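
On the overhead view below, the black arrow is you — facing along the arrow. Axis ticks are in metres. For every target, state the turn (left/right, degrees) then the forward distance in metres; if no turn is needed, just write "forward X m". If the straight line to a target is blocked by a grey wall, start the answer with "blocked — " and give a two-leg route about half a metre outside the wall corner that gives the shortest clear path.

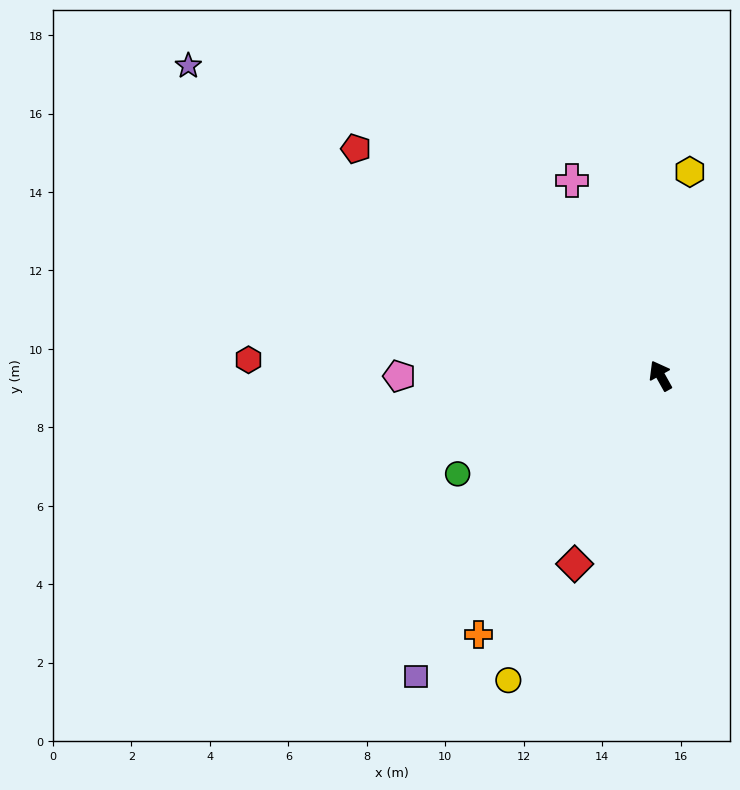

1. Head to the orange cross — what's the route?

turn left 116°, forward 8.1 m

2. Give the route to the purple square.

turn left 112°, forward 9.9 m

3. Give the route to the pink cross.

turn right 5°, forward 5.5 m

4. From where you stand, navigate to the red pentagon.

turn left 24°, forward 9.7 m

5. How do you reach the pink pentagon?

turn left 61°, forward 6.7 m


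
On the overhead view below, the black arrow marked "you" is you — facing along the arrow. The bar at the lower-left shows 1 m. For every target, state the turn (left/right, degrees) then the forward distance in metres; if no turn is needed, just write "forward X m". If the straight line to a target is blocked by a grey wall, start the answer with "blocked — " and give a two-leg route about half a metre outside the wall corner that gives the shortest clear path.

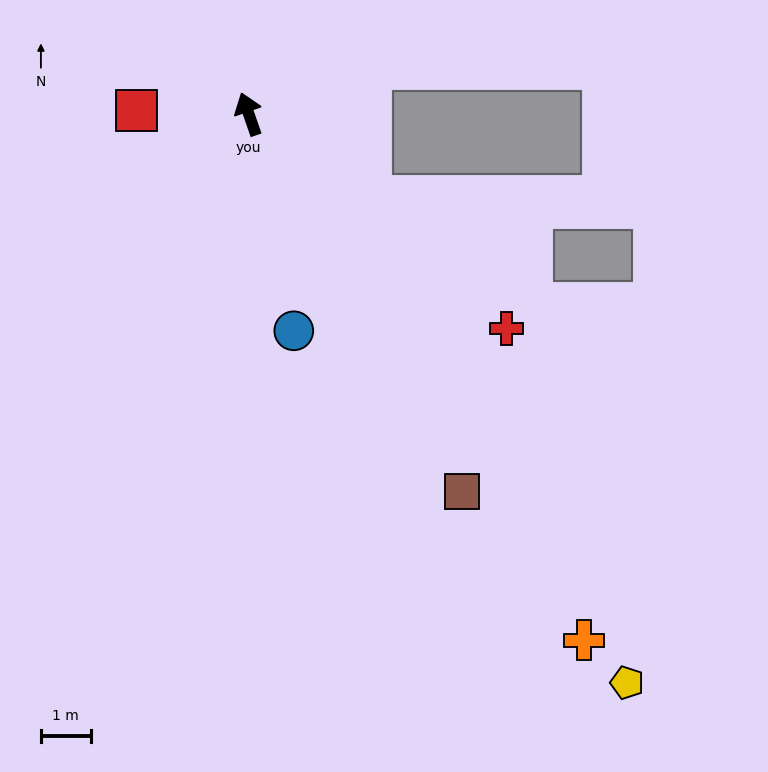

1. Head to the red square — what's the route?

turn left 69°, forward 2.3 m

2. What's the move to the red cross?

turn right 149°, forward 6.7 m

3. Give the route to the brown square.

turn right 170°, forward 8.7 m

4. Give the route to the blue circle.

turn left 173°, forward 4.5 m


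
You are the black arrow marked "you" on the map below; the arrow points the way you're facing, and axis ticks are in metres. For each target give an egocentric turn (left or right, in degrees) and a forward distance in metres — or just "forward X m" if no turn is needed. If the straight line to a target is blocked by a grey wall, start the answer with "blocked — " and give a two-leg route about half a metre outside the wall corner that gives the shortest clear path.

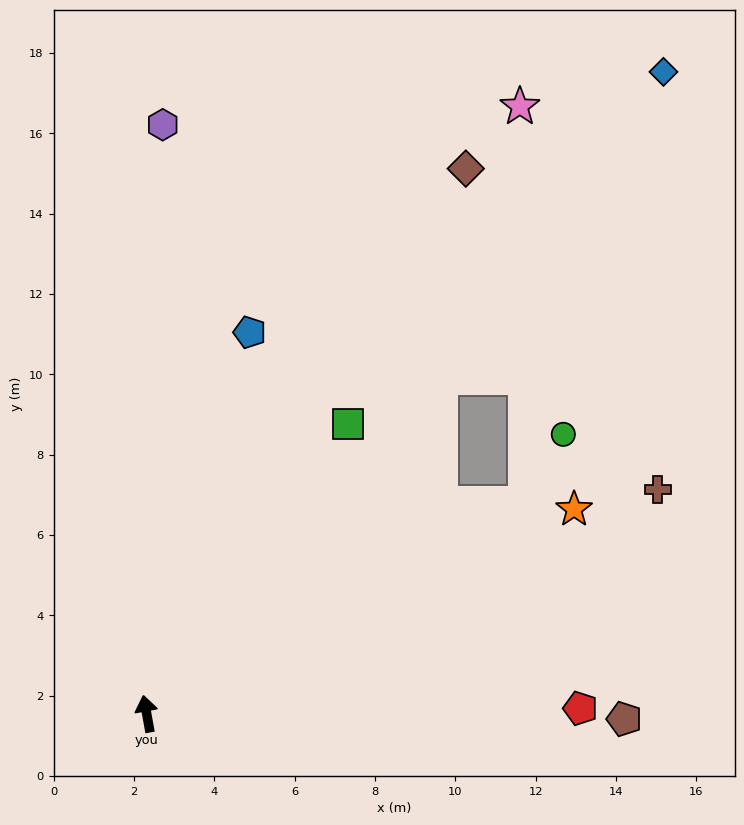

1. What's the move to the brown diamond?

turn right 41°, forward 15.7 m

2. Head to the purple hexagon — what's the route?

turn right 12°, forward 14.7 m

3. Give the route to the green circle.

blocked — turn right 71°, forward 10.8 m, then turn left 32°, forward 2.0 m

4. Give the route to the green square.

turn right 45°, forward 8.8 m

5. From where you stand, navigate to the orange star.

turn right 75°, forward 11.8 m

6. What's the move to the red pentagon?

turn right 100°, forward 10.8 m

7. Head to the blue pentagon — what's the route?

turn right 25°, forward 9.8 m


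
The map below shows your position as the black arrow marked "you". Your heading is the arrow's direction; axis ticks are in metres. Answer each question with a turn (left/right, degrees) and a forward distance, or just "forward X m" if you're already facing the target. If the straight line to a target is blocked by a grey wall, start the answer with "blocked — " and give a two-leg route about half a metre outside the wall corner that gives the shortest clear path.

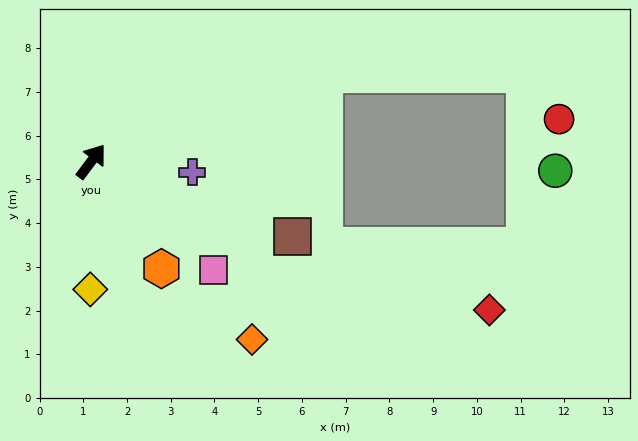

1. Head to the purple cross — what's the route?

turn right 59°, forward 2.3 m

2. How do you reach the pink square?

turn right 95°, forward 3.7 m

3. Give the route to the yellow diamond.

turn right 144°, forward 2.9 m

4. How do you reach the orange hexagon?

turn right 110°, forward 2.9 m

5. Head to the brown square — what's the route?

turn right 74°, forward 4.9 m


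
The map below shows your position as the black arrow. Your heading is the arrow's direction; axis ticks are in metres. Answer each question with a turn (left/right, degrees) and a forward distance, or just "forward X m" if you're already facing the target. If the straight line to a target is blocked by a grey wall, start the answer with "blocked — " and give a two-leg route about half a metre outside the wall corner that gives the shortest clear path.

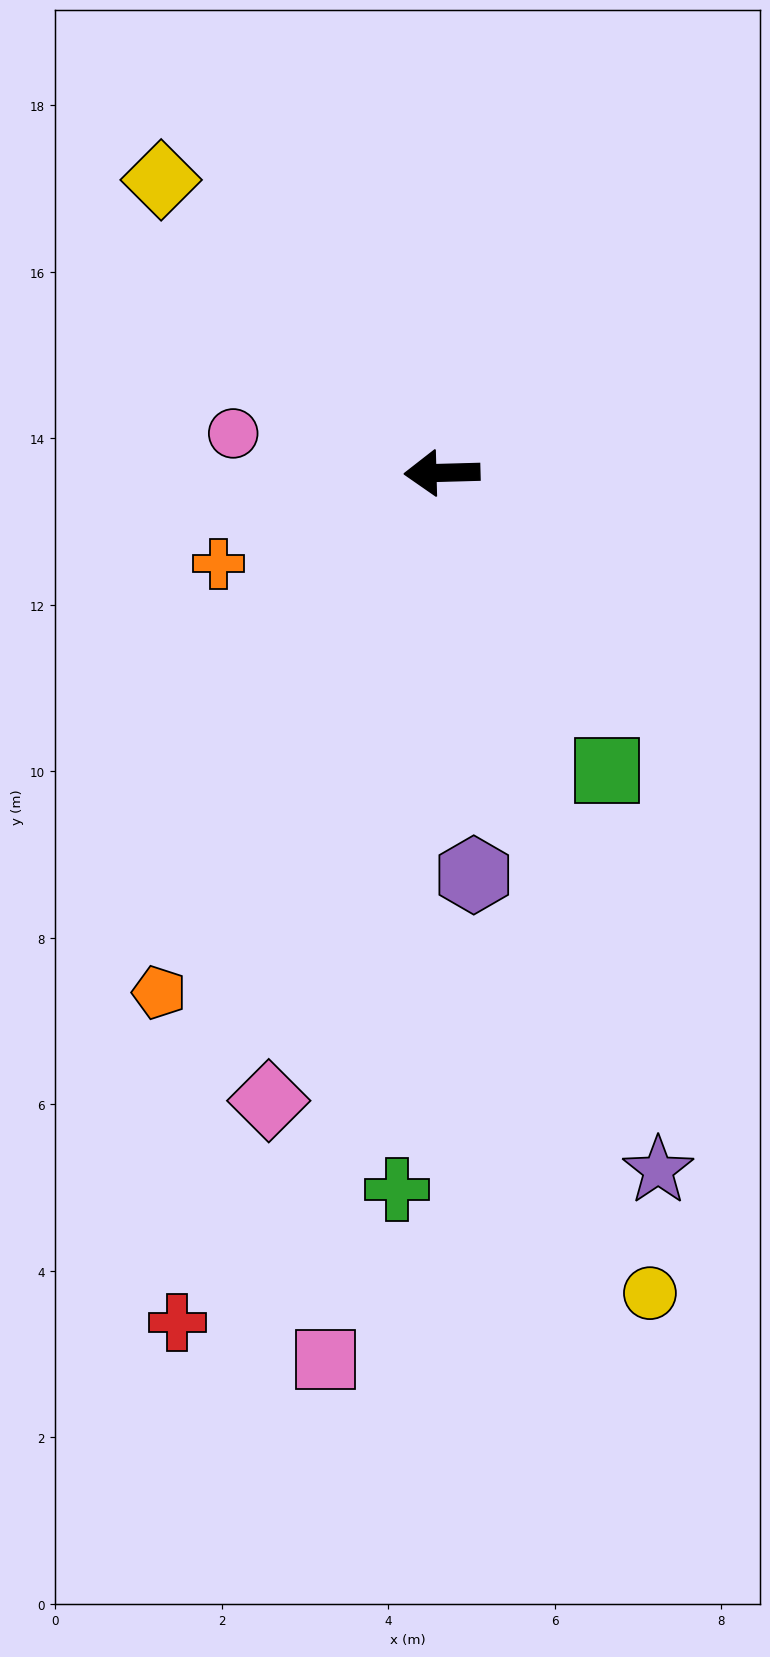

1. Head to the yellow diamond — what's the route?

turn right 48°, forward 4.9 m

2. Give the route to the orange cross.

turn left 21°, forward 2.9 m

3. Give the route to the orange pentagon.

turn left 60°, forward 7.1 m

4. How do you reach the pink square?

turn left 81°, forward 10.7 m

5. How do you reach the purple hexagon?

turn left 93°, forward 4.8 m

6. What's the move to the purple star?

turn left 106°, forward 8.8 m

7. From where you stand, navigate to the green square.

turn left 117°, forward 4.1 m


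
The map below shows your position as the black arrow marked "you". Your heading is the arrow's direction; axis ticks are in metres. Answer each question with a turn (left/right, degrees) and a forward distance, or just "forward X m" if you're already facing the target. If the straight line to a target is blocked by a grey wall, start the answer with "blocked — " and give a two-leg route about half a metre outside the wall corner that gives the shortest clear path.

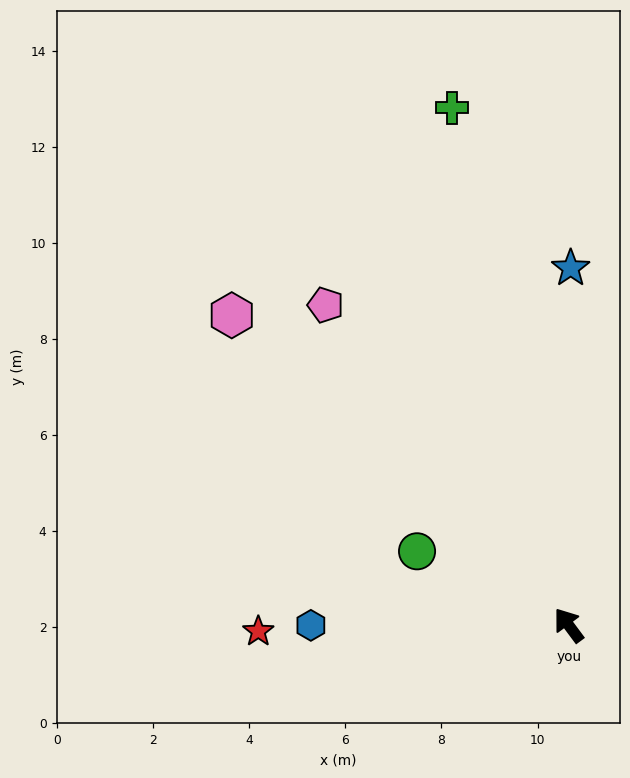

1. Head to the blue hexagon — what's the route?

turn left 53°, forward 5.4 m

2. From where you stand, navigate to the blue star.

turn right 37°, forward 7.4 m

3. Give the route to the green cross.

turn right 24°, forward 11.0 m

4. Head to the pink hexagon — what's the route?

turn left 11°, forward 9.5 m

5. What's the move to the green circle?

turn left 27°, forward 3.5 m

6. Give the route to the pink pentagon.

forward 8.4 m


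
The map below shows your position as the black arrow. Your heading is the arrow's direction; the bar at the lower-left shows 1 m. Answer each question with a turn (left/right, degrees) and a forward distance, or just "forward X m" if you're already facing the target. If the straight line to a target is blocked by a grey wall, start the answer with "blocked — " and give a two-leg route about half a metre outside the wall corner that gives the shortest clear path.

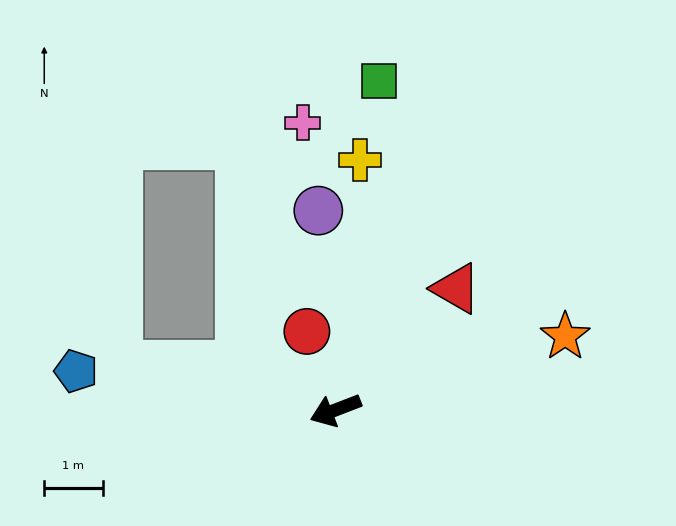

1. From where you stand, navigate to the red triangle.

turn right 156°, forward 2.9 m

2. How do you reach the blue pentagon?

turn right 30°, forward 4.5 m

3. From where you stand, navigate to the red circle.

turn right 91°, forward 1.4 m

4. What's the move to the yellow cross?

turn right 117°, forward 4.3 m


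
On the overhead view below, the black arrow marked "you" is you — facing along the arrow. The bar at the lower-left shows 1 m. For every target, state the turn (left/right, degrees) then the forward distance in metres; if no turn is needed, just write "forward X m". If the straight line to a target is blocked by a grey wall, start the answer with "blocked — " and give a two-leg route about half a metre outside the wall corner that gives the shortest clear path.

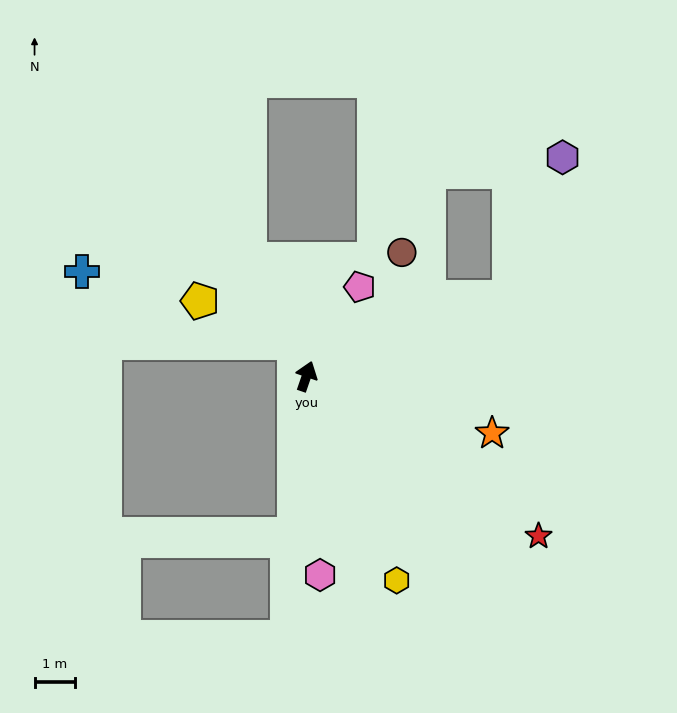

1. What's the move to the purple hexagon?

blocked — turn right 50°, forward 5.4 m, then turn left 48°, forward 3.7 m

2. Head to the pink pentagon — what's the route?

turn right 12°, forward 2.6 m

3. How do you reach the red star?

turn right 106°, forward 7.0 m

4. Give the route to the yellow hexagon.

turn right 137°, forward 5.5 m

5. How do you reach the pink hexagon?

turn right 157°, forward 5.0 m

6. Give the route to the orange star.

turn right 88°, forward 4.8 m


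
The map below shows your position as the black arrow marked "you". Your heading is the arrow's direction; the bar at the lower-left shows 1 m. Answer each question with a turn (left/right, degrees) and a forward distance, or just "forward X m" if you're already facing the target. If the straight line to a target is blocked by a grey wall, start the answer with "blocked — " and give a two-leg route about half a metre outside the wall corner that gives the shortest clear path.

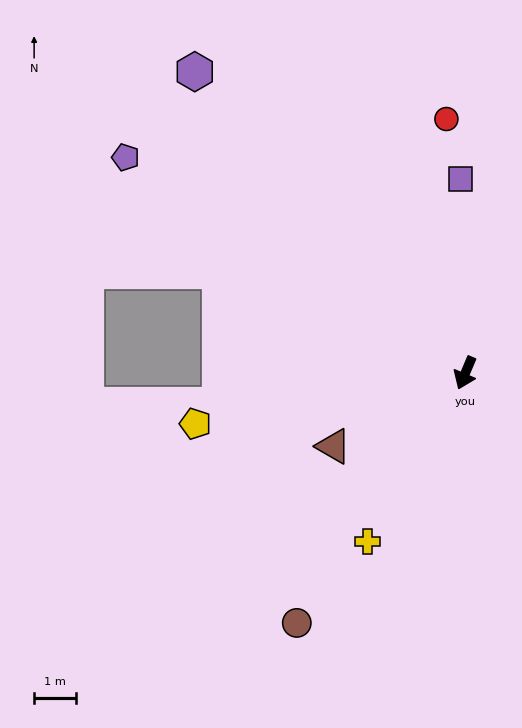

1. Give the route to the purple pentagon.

turn right 100°, forward 9.7 m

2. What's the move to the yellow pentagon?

turn right 56°, forward 6.6 m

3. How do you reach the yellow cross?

turn right 7°, forward 4.7 m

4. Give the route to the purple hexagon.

turn right 115°, forward 9.7 m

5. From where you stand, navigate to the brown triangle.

turn right 38°, forward 3.6 m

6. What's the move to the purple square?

turn right 156°, forward 4.7 m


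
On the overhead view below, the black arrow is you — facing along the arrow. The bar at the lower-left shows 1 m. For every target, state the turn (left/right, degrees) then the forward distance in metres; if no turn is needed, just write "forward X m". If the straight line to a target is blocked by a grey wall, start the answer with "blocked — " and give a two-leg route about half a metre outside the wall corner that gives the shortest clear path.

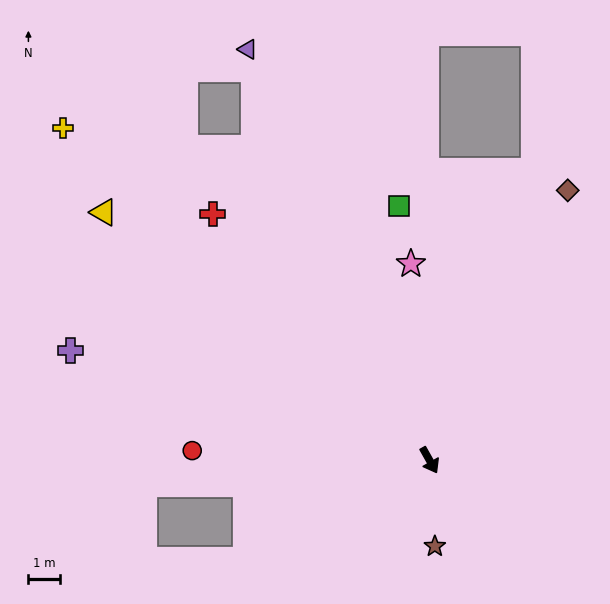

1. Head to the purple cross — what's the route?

turn right 136°, forward 11.8 m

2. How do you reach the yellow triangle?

turn right 157°, forward 12.9 m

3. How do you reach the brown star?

turn right 26°, forward 2.7 m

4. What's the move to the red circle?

turn right 122°, forward 7.5 m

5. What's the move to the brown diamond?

turn left 124°, forward 9.5 m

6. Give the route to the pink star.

turn left 156°, forward 6.2 m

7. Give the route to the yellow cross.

turn right 162°, forward 15.6 m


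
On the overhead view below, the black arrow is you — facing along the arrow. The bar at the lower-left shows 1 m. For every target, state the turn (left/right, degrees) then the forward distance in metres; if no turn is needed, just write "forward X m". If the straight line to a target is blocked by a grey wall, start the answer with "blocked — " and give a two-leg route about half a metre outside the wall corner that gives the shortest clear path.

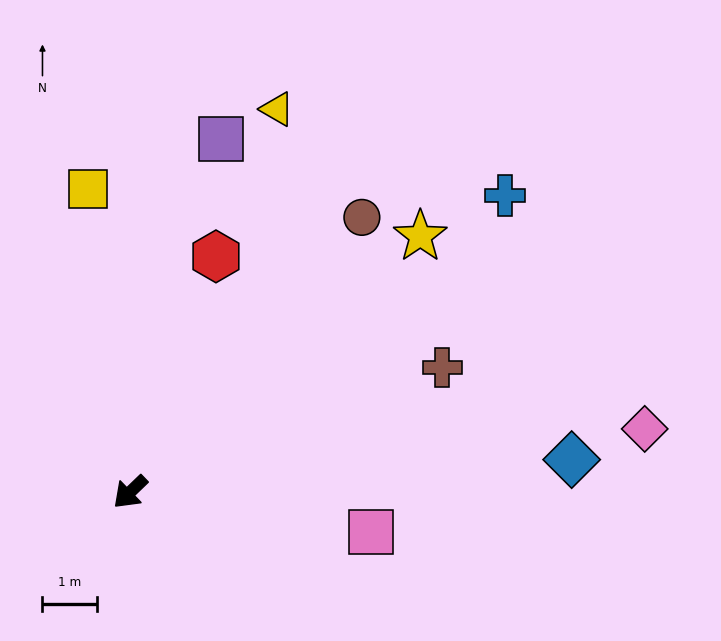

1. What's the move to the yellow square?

turn right 126°, forward 5.6 m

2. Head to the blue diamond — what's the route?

turn left 140°, forward 8.1 m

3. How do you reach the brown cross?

turn left 158°, forward 6.1 m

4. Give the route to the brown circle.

turn right 174°, forward 6.6 m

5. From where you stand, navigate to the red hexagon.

turn right 154°, forward 4.6 m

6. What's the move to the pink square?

turn left 127°, forward 4.5 m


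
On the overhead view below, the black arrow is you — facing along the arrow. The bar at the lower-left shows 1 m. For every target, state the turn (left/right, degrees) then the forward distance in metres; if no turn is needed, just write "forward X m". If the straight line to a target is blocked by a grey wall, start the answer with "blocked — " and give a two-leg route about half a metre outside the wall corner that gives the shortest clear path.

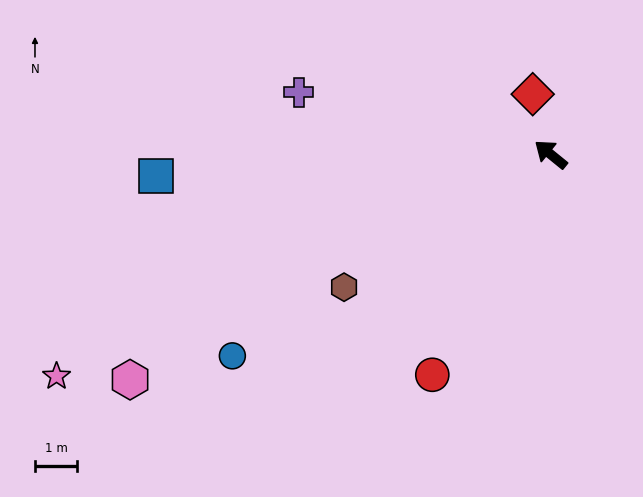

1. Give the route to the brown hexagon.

turn left 72°, forward 5.8 m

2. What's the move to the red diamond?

turn right 34°, forward 1.5 m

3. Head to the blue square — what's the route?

turn left 42°, forward 9.3 m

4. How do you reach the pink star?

turn left 63°, forward 12.8 m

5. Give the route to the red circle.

turn left 101°, forward 5.9 m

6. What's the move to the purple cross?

turn left 25°, forward 6.1 m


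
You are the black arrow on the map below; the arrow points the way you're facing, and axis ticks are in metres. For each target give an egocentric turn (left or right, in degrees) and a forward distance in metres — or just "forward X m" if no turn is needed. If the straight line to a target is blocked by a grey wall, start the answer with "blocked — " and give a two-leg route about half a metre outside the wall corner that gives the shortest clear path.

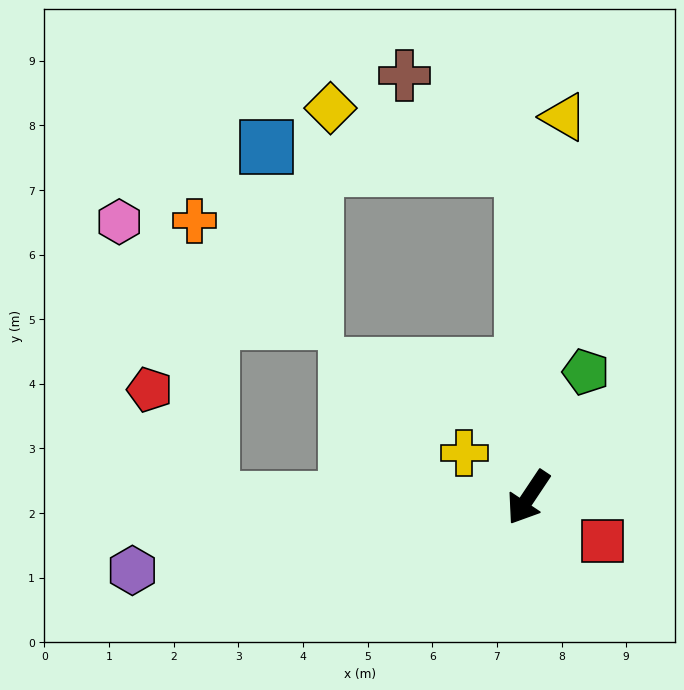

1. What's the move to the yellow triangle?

turn right 152°, forward 5.9 m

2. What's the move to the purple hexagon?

turn right 46°, forward 6.2 m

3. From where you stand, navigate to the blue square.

blocked — turn right 145°, forward 5.1 m, then turn left 84°, forward 4.0 m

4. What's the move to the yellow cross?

turn right 91°, forward 1.2 m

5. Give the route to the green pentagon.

turn right 171°, forward 2.1 m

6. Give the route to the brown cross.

blocked — turn right 145°, forward 5.1 m, then turn left 50°, forward 2.3 m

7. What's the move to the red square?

turn left 93°, forward 1.3 m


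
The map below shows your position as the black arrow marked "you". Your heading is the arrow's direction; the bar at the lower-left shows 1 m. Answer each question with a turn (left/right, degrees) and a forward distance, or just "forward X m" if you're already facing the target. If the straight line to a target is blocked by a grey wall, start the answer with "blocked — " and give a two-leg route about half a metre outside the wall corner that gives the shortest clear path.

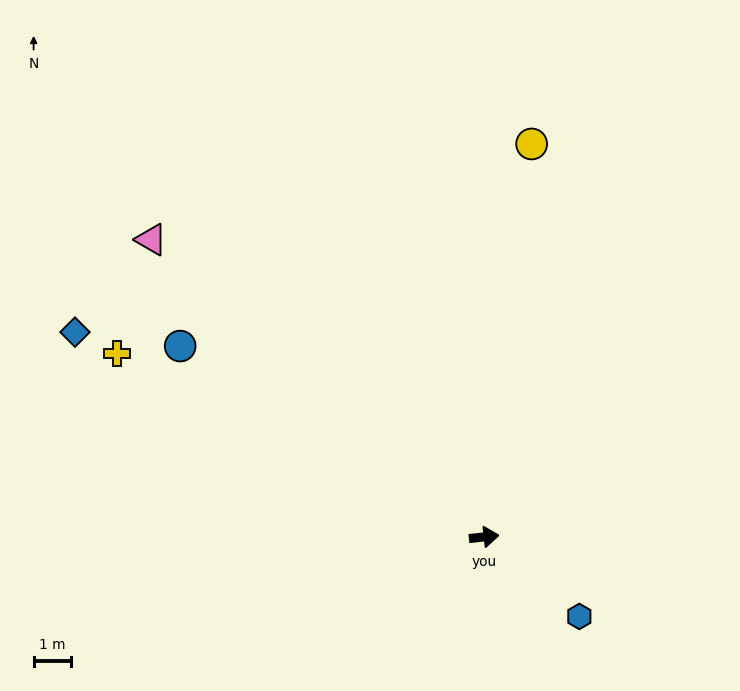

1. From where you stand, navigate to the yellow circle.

turn left 77°, forward 10.5 m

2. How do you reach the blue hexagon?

turn right 46°, forward 3.3 m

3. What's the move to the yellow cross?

turn left 147°, forward 10.9 m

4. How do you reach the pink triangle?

turn left 132°, forward 11.8 m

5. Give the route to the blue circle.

turn left 142°, forward 9.5 m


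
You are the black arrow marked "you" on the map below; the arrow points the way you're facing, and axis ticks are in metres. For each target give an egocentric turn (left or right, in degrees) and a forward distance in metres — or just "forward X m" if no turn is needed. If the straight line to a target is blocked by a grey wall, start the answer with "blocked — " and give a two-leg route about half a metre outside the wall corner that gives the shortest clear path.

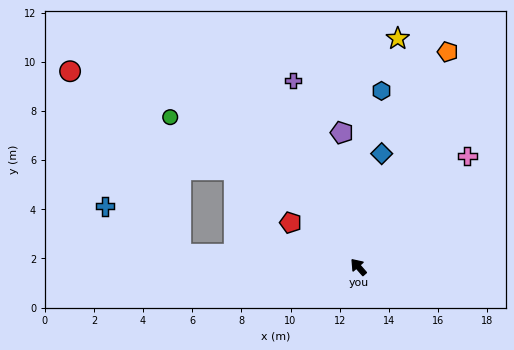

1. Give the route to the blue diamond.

turn right 53°, forward 4.7 m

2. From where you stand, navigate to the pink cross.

turn right 86°, forward 6.3 m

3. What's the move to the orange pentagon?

turn right 64°, forward 9.5 m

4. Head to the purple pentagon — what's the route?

turn right 34°, forward 5.5 m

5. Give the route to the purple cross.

turn right 22°, forward 8.0 m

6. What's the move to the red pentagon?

turn left 16°, forward 3.3 m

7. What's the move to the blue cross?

blocked — turn left 45°, forward 7.2 m, then turn right 28°, forward 3.7 m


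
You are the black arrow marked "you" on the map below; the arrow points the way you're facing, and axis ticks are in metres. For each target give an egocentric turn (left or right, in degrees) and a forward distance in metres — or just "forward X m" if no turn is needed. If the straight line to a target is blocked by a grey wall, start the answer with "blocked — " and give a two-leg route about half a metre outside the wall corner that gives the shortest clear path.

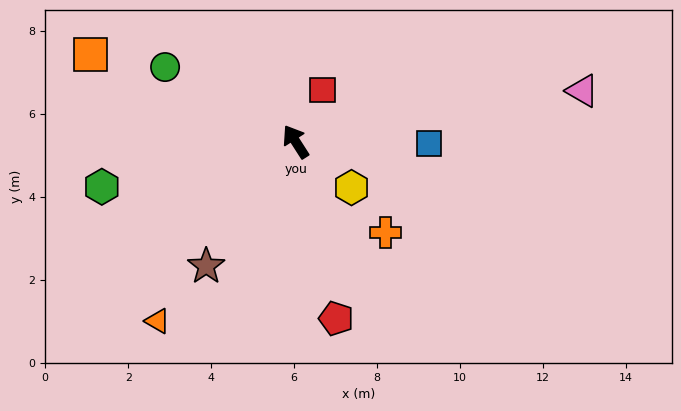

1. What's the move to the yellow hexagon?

turn right 162°, forward 1.7 m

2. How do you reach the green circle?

turn left 28°, forward 3.6 m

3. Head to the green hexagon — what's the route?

turn left 70°, forward 4.8 m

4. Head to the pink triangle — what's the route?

turn right 113°, forward 7.0 m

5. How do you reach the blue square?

turn right 123°, forward 3.2 m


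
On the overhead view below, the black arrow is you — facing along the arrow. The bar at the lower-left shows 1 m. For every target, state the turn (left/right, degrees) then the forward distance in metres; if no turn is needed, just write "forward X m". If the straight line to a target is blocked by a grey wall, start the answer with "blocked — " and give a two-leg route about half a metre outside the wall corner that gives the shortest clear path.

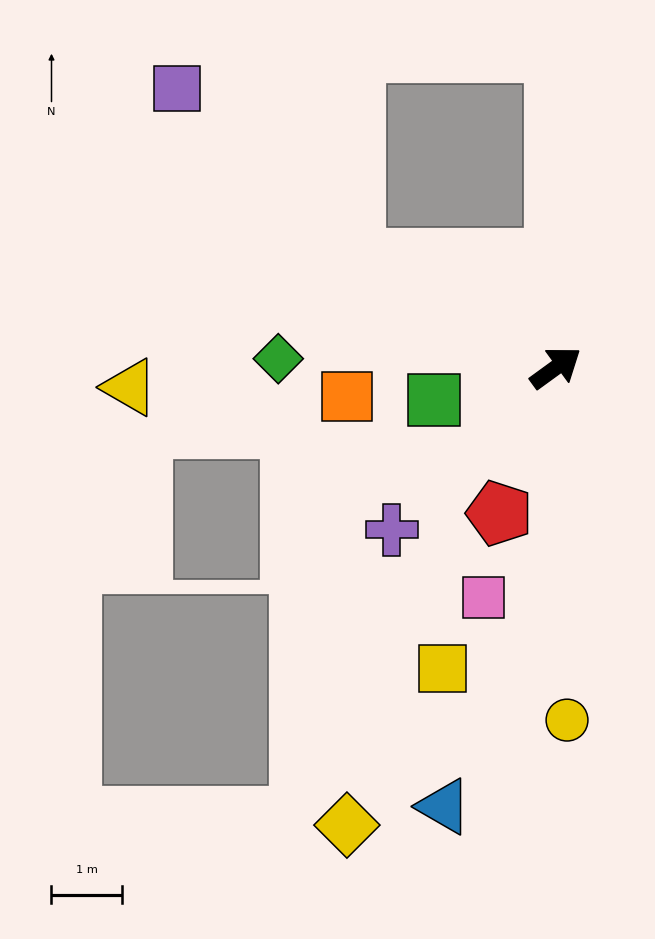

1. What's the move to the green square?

turn left 159°, forward 1.8 m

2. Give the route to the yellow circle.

turn right 124°, forward 5.0 m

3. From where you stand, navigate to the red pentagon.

turn right 147°, forward 2.2 m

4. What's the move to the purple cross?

turn right 171°, forward 3.3 m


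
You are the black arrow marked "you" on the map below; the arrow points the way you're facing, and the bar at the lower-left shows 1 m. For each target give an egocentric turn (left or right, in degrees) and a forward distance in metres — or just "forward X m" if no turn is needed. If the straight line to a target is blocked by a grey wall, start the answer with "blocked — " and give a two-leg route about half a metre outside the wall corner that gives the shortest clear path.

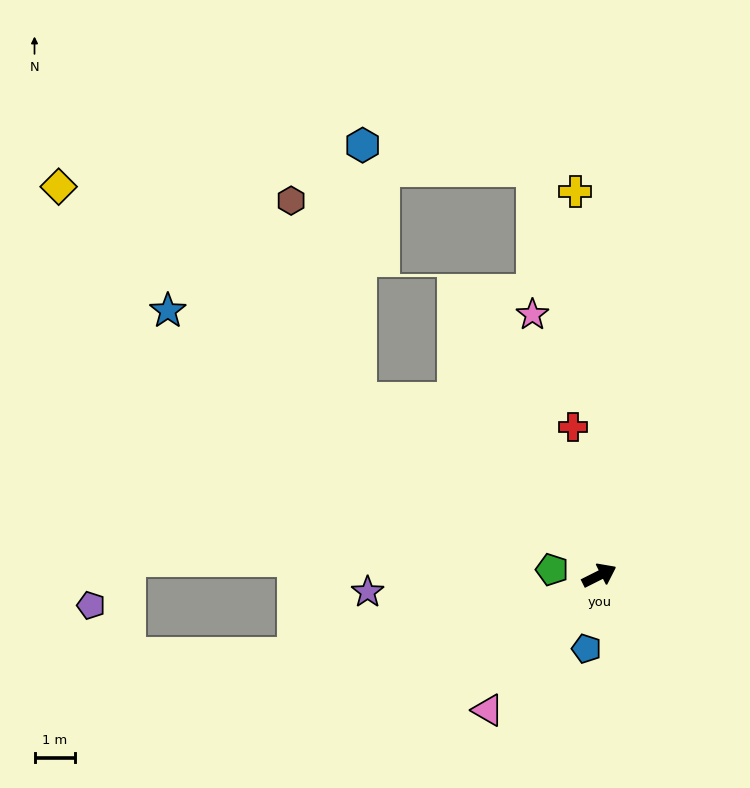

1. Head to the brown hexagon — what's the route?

blocked — turn left 117°, forward 7.4 m, then turn right 35°, forward 5.2 m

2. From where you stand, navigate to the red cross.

turn left 73°, forward 3.8 m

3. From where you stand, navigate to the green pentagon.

turn left 146°, forward 1.2 m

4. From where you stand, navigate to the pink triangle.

turn right 156°, forward 4.4 m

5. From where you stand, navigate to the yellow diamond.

turn left 118°, forward 16.6 m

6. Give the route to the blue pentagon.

turn right 127°, forward 1.9 m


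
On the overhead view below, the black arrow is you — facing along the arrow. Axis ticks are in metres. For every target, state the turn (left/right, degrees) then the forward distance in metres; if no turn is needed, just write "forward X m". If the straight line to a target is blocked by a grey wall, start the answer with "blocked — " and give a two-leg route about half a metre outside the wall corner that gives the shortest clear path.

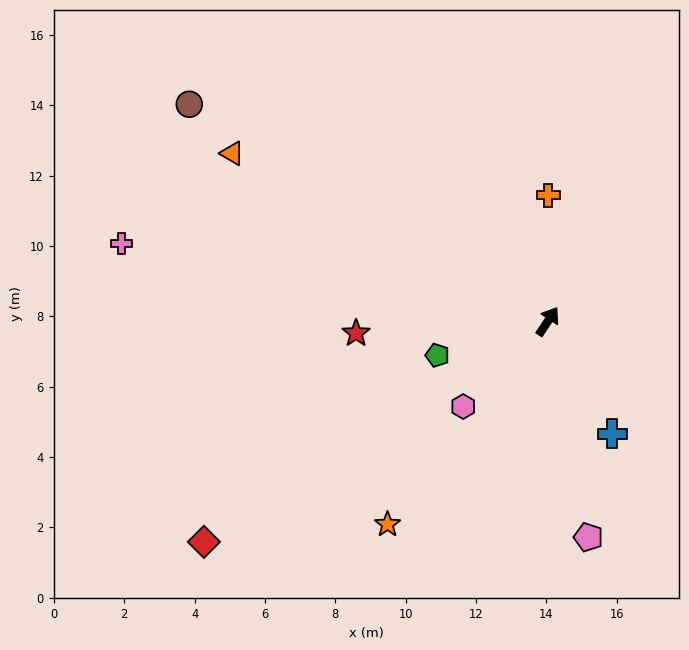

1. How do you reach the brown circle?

turn left 92°, forward 11.9 m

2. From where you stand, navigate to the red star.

turn left 127°, forward 5.5 m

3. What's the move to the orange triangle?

turn left 95°, forward 10.2 m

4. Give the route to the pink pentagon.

turn right 136°, forward 6.2 m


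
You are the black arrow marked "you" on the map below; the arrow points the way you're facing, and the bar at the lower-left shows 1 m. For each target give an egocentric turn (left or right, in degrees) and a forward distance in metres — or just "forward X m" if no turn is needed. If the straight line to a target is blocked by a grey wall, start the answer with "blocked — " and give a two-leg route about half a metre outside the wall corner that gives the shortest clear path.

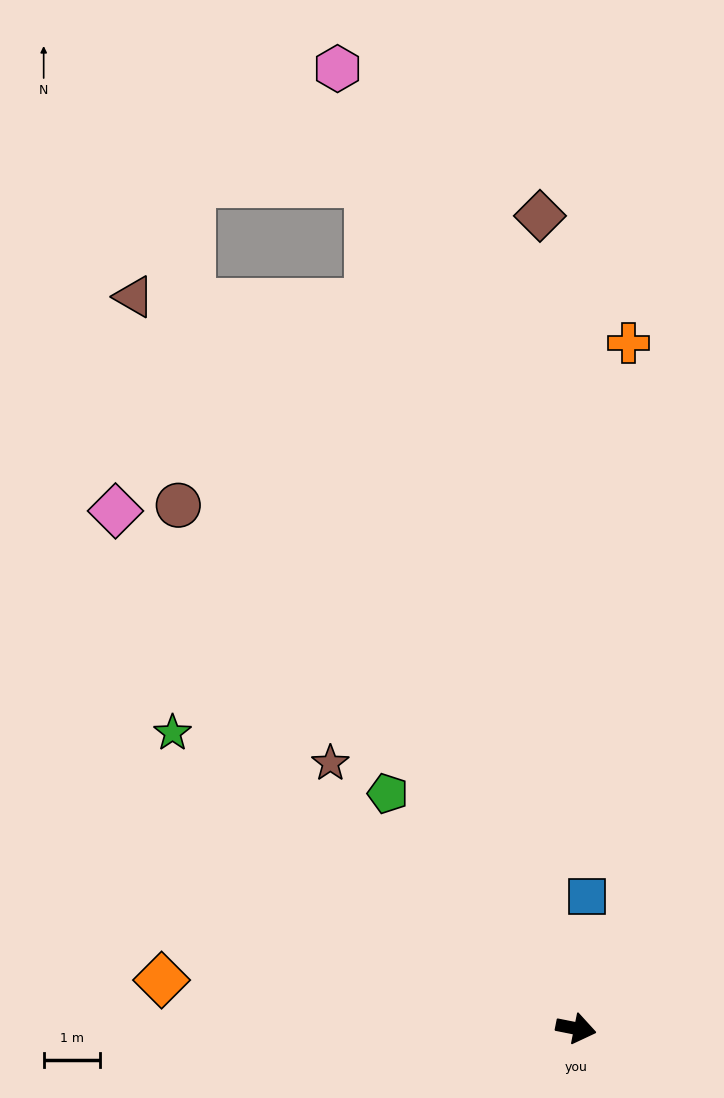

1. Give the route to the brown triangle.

turn left 132°, forward 15.2 m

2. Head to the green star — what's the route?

turn left 155°, forward 8.9 m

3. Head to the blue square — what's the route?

turn left 97°, forward 2.4 m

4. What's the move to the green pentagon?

turn left 140°, forward 5.4 m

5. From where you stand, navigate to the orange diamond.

turn right 175°, forward 7.4 m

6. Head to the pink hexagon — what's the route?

turn left 115°, forward 17.6 m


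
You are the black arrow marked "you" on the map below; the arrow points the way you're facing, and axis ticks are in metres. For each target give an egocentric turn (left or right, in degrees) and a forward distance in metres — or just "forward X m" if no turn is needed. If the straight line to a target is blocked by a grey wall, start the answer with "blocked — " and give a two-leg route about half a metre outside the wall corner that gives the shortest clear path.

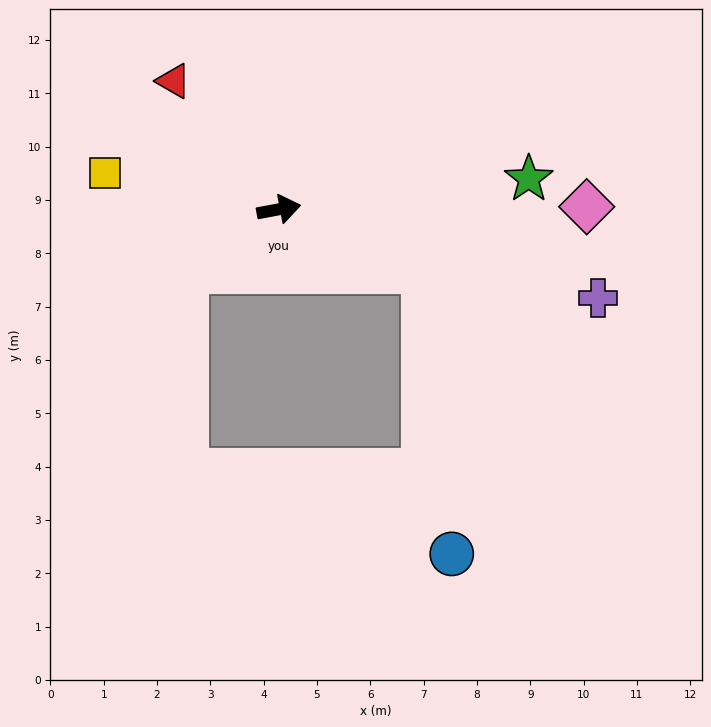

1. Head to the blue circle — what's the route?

blocked — turn right 33°, forward 3.0 m, then turn right 62°, forward 5.3 m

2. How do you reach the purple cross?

turn right 26°, forward 6.2 m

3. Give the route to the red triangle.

turn left 119°, forward 3.1 m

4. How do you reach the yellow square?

turn left 158°, forward 3.3 m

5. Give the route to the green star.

turn right 4°, forward 4.7 m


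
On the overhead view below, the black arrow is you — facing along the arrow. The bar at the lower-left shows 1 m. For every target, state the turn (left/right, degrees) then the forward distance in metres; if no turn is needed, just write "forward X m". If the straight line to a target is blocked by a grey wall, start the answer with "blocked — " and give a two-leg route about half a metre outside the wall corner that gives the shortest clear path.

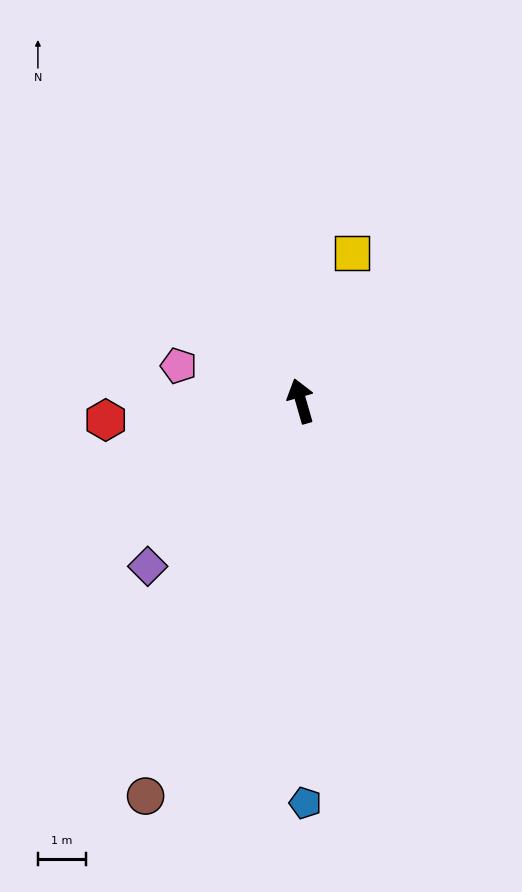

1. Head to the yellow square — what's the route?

turn right 35°, forward 3.2 m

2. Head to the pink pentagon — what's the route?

turn left 58°, forward 2.6 m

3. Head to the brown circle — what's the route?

turn left 143°, forward 8.8 m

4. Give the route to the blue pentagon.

turn left 165°, forward 8.3 m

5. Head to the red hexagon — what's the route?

turn left 80°, forward 4.1 m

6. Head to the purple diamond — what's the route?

turn left 121°, forward 4.7 m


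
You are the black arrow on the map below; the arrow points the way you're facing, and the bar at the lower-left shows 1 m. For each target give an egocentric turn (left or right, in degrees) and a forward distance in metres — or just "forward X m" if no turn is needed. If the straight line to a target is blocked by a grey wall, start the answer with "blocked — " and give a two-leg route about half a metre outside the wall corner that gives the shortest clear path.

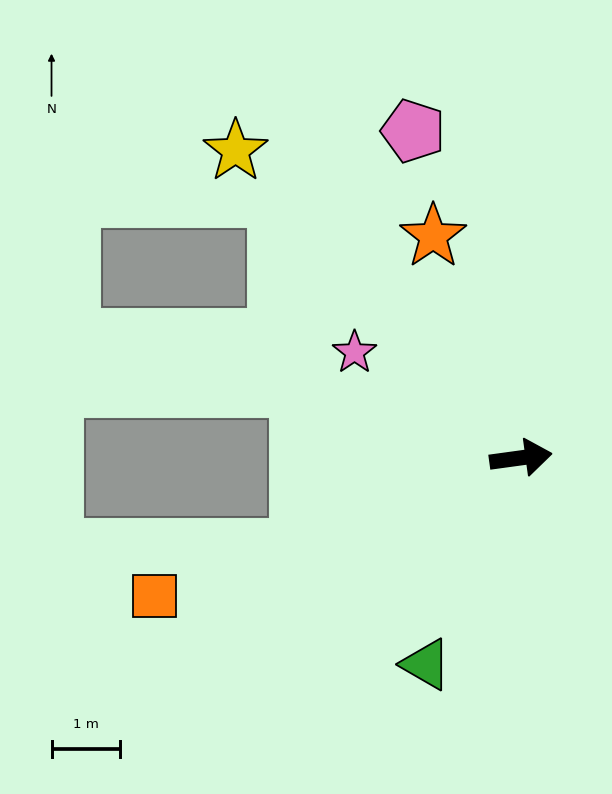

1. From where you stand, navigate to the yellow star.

turn left 125°, forward 6.2 m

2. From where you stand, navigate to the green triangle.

turn right 122°, forward 3.3 m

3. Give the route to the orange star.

turn left 104°, forward 3.5 m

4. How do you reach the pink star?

turn left 140°, forward 2.9 m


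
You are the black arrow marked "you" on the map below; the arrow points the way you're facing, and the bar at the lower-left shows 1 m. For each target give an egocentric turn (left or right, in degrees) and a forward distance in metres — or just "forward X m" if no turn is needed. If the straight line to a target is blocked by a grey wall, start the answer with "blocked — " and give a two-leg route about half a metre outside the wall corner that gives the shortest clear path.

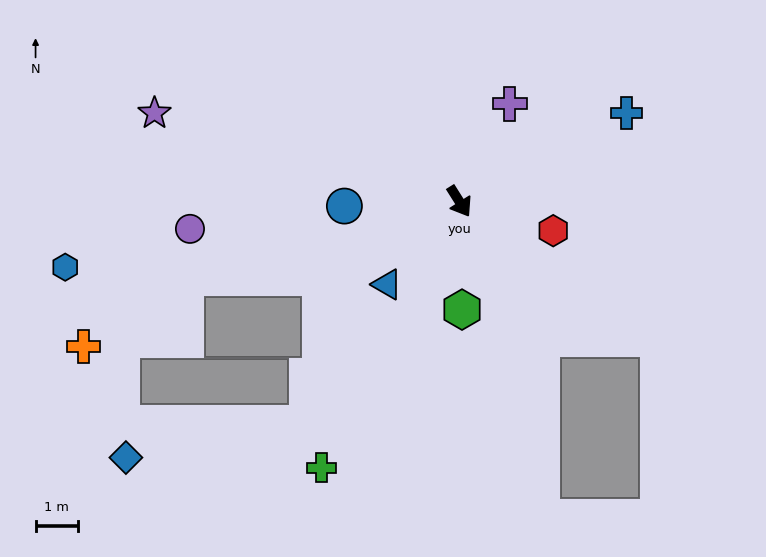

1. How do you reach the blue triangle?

turn right 73°, forward 2.6 m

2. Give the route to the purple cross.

turn left 121°, forward 2.6 m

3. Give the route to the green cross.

turn right 60°, forward 7.1 m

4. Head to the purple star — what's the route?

turn right 138°, forward 7.5 m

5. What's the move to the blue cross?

turn left 86°, forward 4.5 m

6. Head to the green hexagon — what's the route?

turn right 31°, forward 2.6 m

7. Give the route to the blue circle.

turn right 120°, forward 2.7 m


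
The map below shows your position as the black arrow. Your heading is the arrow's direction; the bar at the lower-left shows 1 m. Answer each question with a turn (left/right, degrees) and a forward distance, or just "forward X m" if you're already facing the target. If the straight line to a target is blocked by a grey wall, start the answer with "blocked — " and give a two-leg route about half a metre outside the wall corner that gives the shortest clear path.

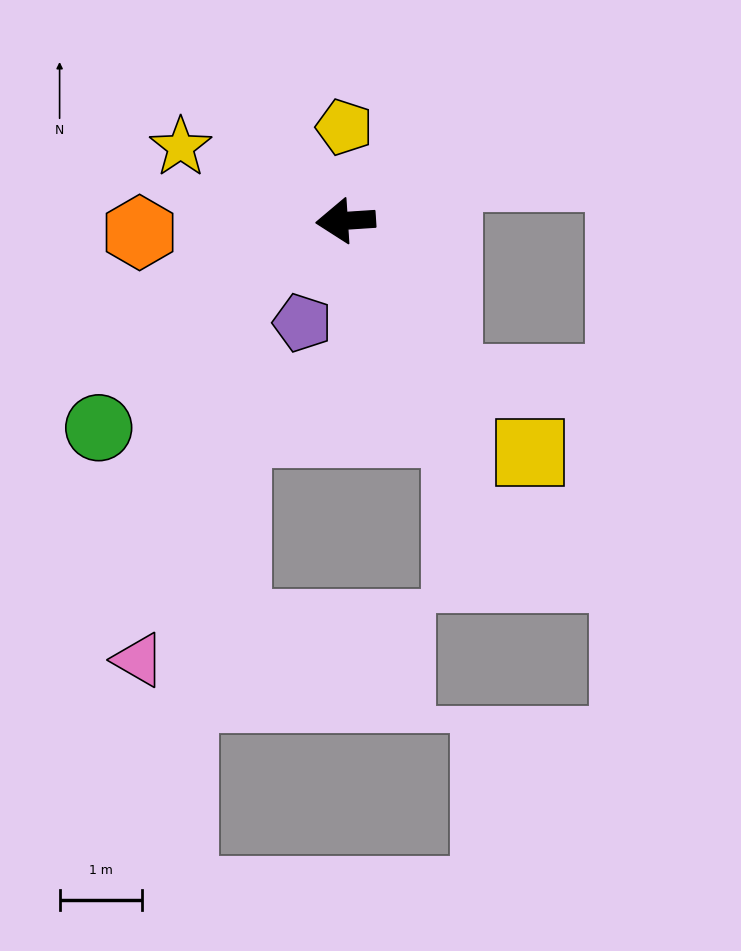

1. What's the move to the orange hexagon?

forward 2.5 m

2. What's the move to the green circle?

turn left 36°, forward 3.9 m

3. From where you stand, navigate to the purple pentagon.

turn left 63°, forward 1.3 m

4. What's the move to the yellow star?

turn right 28°, forward 2.2 m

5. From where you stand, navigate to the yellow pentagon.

turn right 93°, forward 1.1 m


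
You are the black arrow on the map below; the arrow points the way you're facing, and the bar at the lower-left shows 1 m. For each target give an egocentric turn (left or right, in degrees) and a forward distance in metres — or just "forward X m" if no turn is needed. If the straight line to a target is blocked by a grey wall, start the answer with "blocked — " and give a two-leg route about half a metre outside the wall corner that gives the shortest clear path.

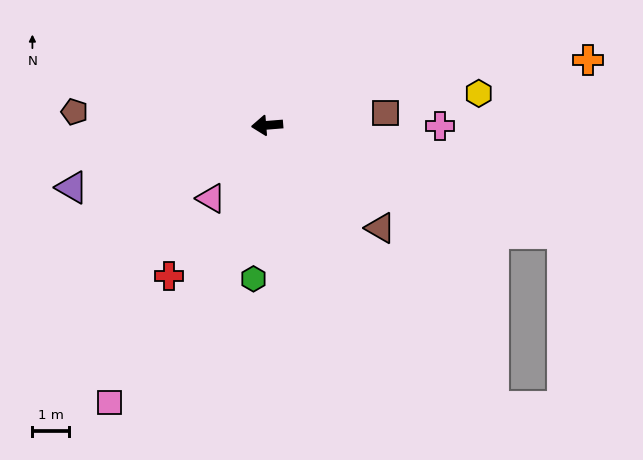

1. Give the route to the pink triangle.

turn left 48°, forward 2.5 m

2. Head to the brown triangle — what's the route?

turn left 133°, forward 4.2 m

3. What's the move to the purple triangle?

turn left 13°, forward 5.7 m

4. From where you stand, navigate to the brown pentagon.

turn right 9°, forward 5.3 m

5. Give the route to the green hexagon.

turn left 80°, forward 4.3 m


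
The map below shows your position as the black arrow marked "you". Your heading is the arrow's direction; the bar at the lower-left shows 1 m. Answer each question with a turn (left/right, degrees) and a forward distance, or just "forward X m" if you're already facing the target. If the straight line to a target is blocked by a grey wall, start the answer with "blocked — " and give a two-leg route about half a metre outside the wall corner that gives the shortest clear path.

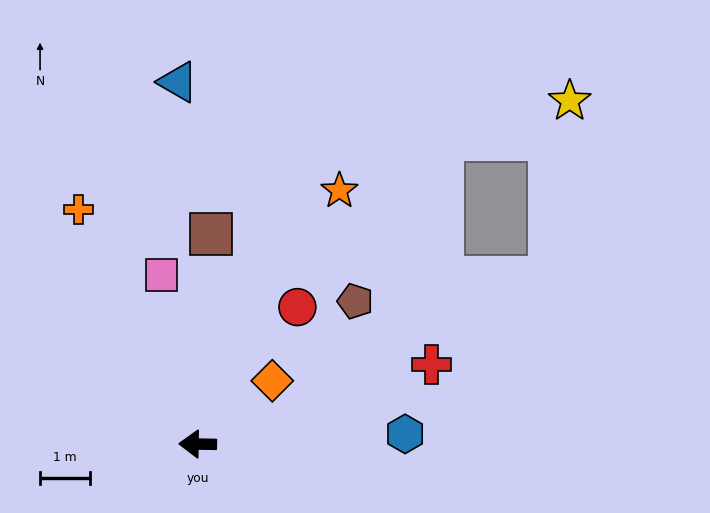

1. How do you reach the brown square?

turn right 93°, forward 4.2 m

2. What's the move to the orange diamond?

turn right 139°, forward 1.9 m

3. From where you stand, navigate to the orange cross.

turn right 62°, forward 5.2 m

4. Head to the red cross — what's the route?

turn right 160°, forward 4.9 m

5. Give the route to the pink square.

turn right 77°, forward 3.4 m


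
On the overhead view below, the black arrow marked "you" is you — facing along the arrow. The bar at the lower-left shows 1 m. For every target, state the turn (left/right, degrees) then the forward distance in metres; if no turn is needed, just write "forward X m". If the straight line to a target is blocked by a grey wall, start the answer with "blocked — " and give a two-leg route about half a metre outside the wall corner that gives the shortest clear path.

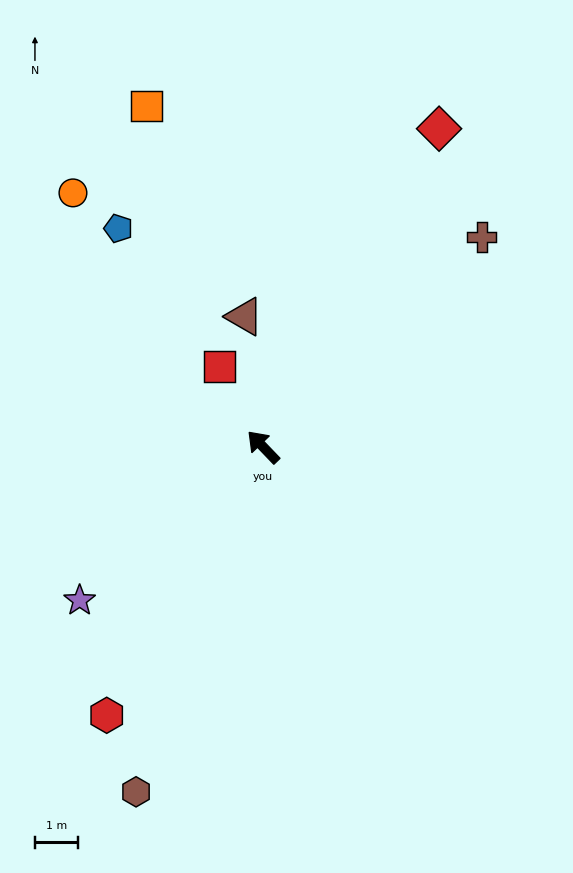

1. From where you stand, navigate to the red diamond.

turn right 73°, forward 8.3 m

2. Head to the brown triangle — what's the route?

turn right 36°, forward 3.0 m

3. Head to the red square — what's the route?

turn right 15°, forward 2.1 m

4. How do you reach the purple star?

turn left 86°, forward 5.5 m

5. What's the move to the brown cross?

turn right 90°, forward 7.0 m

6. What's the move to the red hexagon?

turn left 106°, forward 7.1 m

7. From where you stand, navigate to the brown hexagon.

turn left 116°, forward 8.4 m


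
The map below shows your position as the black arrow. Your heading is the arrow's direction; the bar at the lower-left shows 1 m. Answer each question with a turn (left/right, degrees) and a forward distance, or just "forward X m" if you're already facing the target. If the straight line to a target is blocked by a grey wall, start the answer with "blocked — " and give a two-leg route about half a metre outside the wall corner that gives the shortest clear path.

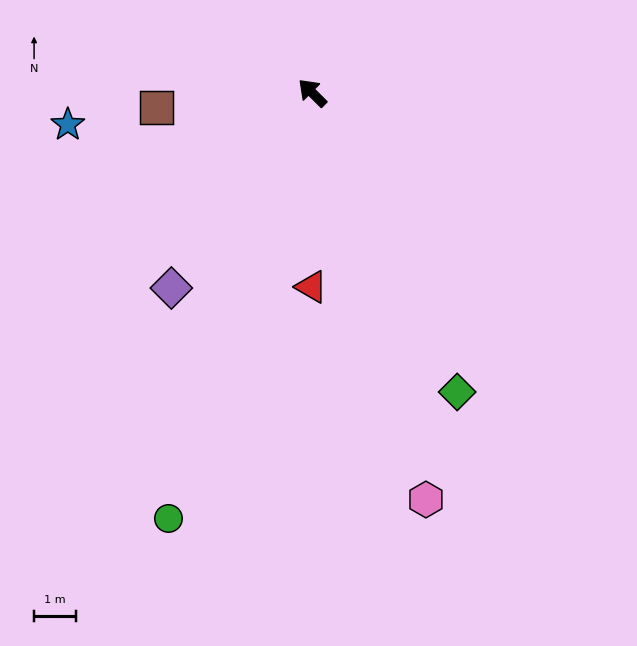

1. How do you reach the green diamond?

turn left 161°, forward 7.9 m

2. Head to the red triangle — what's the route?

turn left 135°, forward 4.6 m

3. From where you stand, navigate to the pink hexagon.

turn left 150°, forward 10.1 m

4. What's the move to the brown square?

turn left 50°, forward 3.7 m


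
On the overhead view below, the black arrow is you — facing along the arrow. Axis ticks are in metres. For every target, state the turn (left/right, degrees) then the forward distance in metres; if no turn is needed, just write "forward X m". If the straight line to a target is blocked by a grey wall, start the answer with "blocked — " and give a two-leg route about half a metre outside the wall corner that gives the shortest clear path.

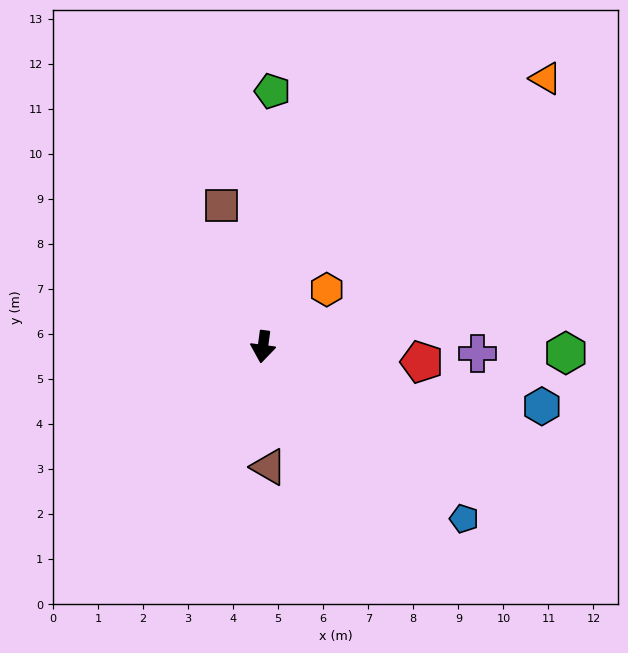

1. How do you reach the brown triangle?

turn left 10°, forward 2.7 m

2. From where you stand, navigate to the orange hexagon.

turn left 139°, forward 1.9 m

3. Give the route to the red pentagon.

turn left 92°, forward 3.5 m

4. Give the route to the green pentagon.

turn right 175°, forward 5.7 m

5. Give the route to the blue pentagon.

turn left 57°, forward 5.9 m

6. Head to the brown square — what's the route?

turn right 156°, forward 3.3 m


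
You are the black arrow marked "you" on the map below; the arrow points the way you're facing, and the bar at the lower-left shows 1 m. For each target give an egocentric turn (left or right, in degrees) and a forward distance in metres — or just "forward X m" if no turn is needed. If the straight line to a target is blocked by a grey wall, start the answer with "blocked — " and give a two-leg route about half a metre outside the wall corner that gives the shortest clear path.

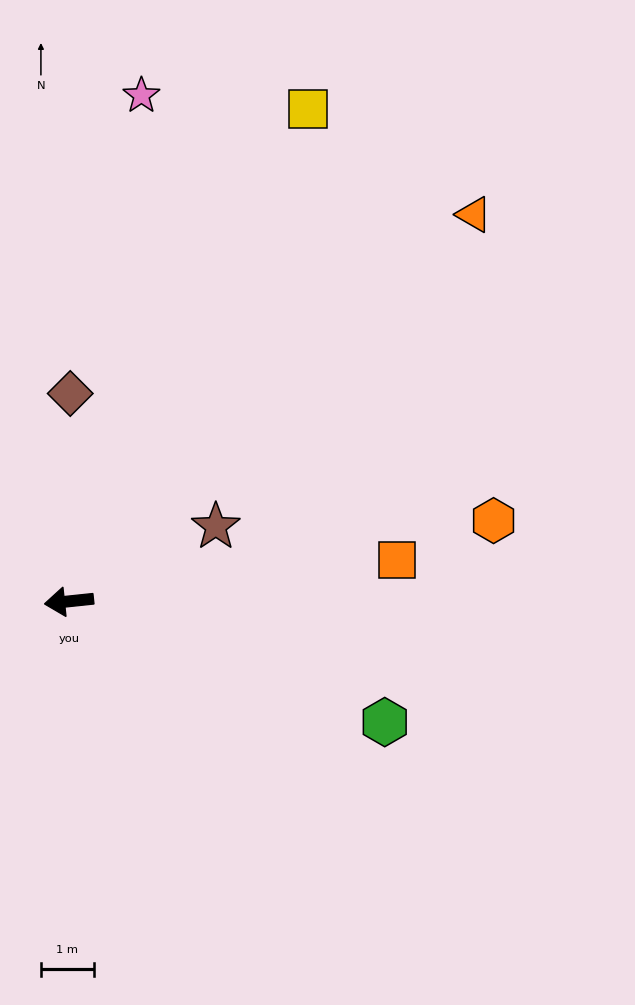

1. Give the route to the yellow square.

turn right 122°, forward 10.3 m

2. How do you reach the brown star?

turn right 159°, forward 3.1 m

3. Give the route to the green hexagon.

turn left 153°, forward 6.4 m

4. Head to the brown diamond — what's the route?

turn right 96°, forward 3.9 m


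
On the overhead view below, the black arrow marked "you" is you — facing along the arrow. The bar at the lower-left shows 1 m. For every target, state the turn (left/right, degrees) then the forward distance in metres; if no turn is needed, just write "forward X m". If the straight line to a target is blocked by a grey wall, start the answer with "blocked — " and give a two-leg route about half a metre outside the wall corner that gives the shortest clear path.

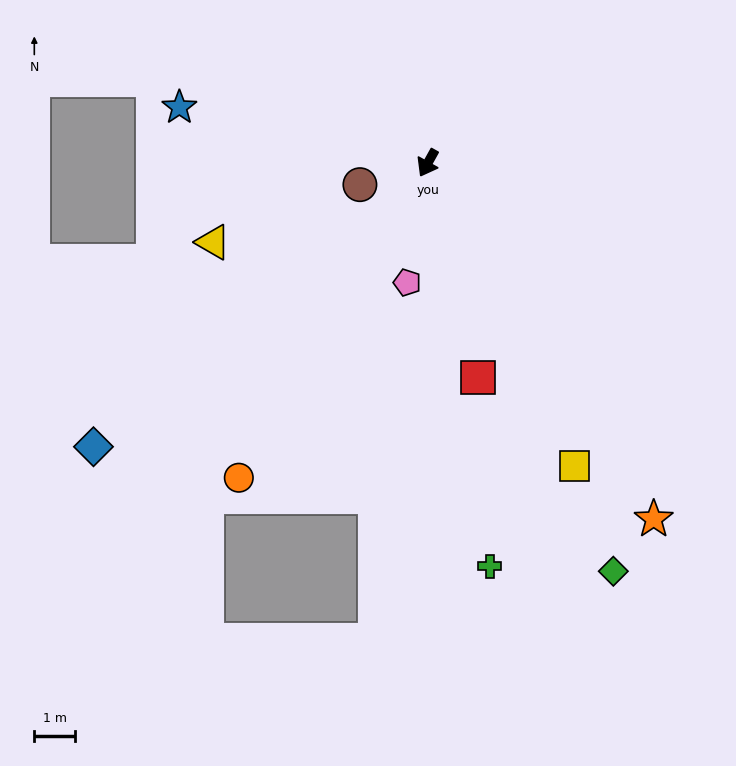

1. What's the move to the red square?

turn left 42°, forward 5.4 m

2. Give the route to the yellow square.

turn left 55°, forward 8.3 m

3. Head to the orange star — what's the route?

turn left 61°, forward 10.4 m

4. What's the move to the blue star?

turn right 74°, forward 6.3 m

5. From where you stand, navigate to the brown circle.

turn right 43°, forward 1.8 m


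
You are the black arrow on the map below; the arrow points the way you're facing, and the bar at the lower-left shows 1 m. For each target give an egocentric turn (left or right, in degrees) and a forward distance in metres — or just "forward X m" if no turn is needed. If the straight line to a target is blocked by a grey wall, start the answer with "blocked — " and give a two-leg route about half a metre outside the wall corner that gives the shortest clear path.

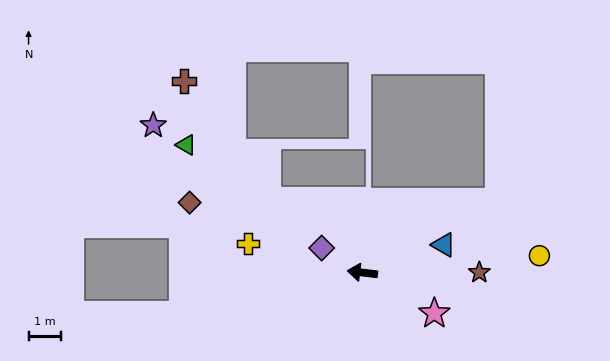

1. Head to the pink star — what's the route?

turn left 157°, forward 2.5 m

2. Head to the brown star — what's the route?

turn right 173°, forward 3.6 m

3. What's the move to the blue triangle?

turn right 154°, forward 2.6 m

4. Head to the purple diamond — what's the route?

turn right 24°, forward 1.5 m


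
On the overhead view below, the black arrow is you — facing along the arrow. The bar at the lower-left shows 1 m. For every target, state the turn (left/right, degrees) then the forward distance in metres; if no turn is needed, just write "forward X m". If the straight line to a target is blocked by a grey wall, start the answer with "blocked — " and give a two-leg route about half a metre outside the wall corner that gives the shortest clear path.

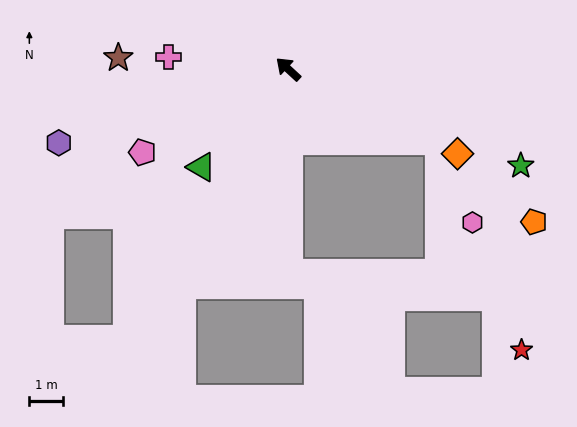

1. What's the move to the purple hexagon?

turn left 61°, forward 7.2 m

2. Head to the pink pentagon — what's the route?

turn left 72°, forward 5.0 m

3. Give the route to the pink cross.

turn left 37°, forward 3.6 m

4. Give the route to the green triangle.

turn left 91°, forward 3.9 m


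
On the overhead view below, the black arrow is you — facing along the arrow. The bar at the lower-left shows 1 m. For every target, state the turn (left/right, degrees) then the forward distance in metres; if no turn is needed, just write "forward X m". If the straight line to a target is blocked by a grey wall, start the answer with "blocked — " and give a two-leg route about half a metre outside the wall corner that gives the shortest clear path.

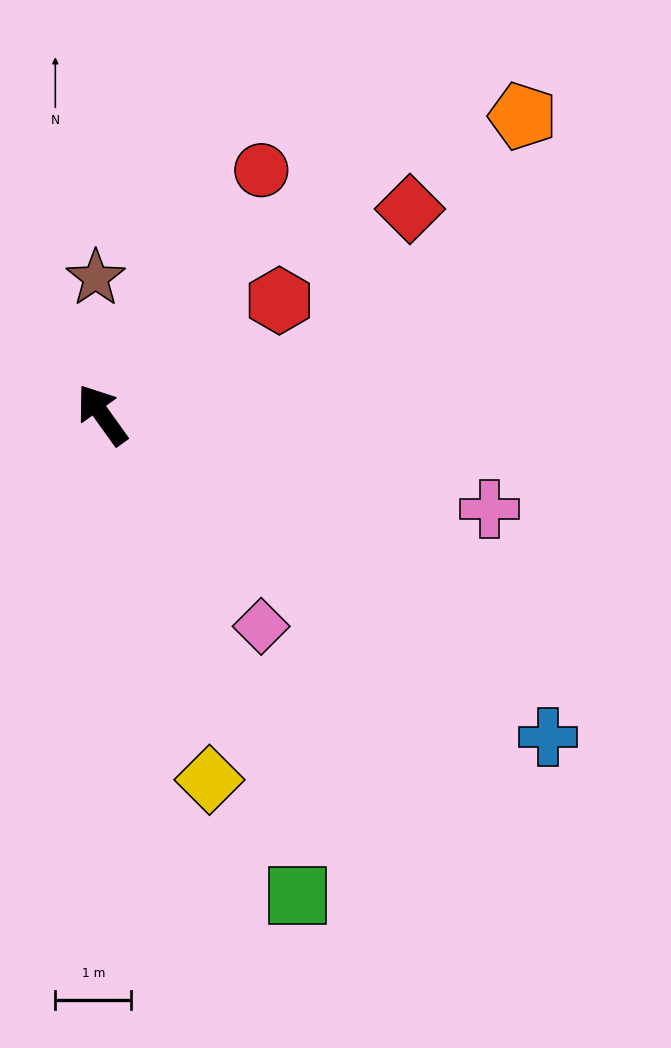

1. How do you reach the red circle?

turn right 69°, forward 3.8 m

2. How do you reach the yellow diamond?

turn left 161°, forward 5.0 m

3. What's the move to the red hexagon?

turn right 93°, forward 2.8 m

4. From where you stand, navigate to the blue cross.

turn right 161°, forward 7.2 m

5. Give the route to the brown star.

turn right 33°, forward 1.8 m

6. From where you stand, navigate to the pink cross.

turn right 139°, forward 5.2 m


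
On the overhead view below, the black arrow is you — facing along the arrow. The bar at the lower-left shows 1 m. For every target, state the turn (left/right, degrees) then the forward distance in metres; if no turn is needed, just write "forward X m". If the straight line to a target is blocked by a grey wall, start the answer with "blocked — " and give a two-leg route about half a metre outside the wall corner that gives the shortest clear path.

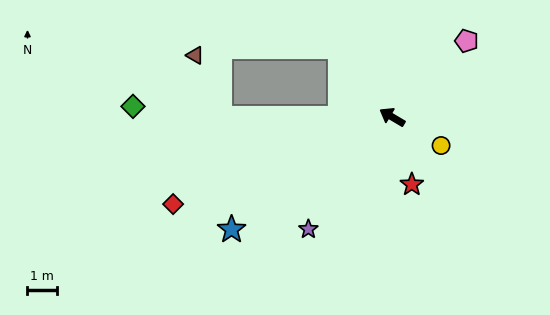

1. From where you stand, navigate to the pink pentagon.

turn right 104°, forward 3.6 m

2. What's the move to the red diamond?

turn left 52°, forward 8.1 m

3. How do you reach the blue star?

turn left 66°, forward 6.7 m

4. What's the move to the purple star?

turn left 84°, forward 4.8 m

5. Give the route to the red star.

turn left 137°, forward 2.4 m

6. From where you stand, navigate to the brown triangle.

blocked — turn left 31°, forward 5.9 m, then turn right 69°, forward 2.3 m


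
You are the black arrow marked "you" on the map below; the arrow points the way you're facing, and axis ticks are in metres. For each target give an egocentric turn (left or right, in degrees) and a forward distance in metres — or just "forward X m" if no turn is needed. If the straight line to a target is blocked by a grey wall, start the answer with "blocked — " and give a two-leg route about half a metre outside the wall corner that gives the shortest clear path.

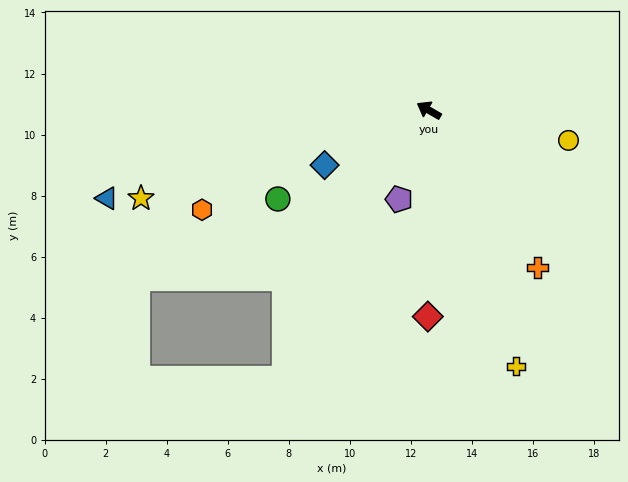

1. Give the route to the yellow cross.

turn left 139°, forward 8.9 m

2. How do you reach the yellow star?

turn left 47°, forward 9.9 m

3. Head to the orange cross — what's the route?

turn left 155°, forward 6.3 m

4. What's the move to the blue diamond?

turn left 58°, forward 3.9 m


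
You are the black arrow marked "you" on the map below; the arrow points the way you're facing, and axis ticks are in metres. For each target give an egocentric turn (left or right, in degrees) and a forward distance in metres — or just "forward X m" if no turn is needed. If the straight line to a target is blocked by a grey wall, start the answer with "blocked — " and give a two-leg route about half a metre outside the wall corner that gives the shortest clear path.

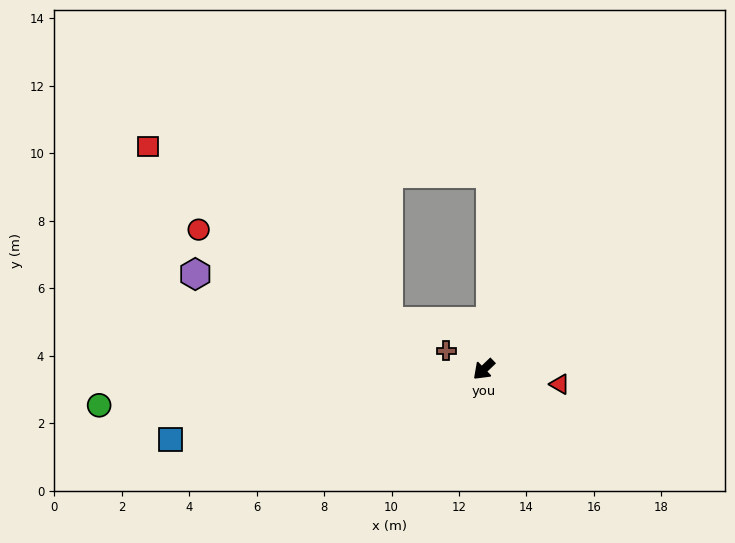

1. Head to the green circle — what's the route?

turn right 38°, forward 11.5 m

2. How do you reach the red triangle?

turn left 125°, forward 2.3 m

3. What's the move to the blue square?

turn right 31°, forward 9.5 m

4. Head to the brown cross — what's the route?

turn right 70°, forward 1.2 m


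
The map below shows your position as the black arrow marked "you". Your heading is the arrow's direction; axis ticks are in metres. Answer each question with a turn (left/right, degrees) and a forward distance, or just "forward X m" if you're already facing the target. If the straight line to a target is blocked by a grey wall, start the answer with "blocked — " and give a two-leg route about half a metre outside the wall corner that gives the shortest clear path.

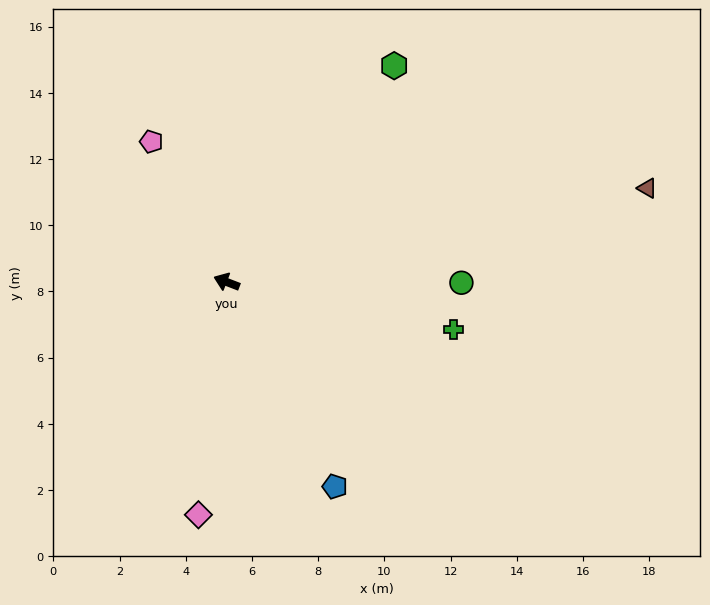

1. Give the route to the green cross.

turn right 171°, forward 7.0 m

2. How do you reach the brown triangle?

turn right 146°, forward 13.0 m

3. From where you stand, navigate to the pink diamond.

turn left 104°, forward 7.1 m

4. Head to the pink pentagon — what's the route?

turn right 41°, forward 4.8 m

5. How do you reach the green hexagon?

turn right 107°, forward 8.3 m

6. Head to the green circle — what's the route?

turn right 159°, forward 7.1 m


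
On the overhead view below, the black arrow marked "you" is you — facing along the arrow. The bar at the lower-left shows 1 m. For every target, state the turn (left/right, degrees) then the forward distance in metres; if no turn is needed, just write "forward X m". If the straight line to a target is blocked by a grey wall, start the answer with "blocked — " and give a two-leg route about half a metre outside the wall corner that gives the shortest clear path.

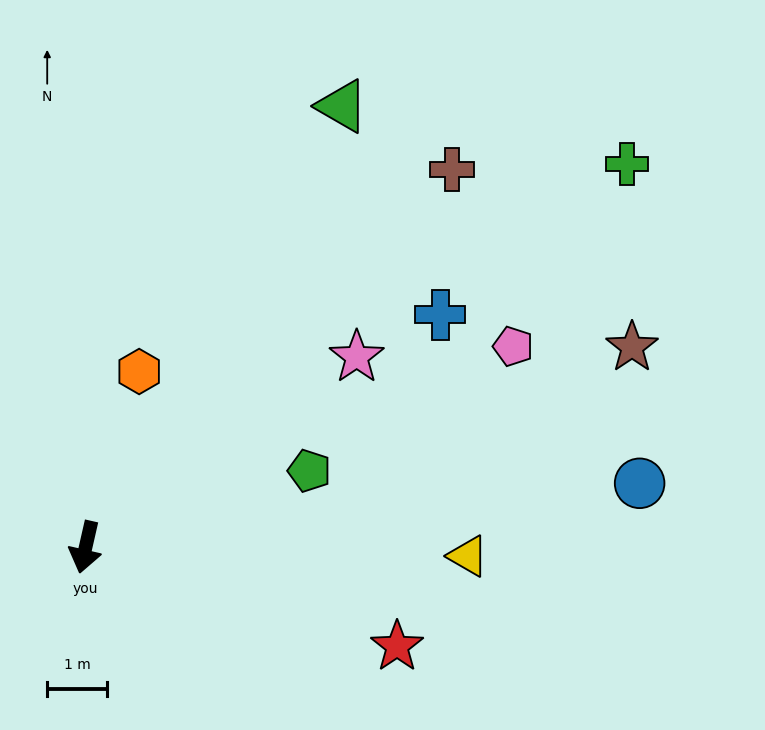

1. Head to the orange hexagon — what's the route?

turn left 176°, forward 3.0 m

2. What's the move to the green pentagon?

turn left 122°, forward 3.9 m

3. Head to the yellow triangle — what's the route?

turn left 101°, forward 6.3 m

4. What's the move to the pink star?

turn left 138°, forward 5.5 m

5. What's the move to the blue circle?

turn left 109°, forward 9.3 m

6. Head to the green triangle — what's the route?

turn left 163°, forward 8.5 m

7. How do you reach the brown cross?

turn left 149°, forward 8.7 m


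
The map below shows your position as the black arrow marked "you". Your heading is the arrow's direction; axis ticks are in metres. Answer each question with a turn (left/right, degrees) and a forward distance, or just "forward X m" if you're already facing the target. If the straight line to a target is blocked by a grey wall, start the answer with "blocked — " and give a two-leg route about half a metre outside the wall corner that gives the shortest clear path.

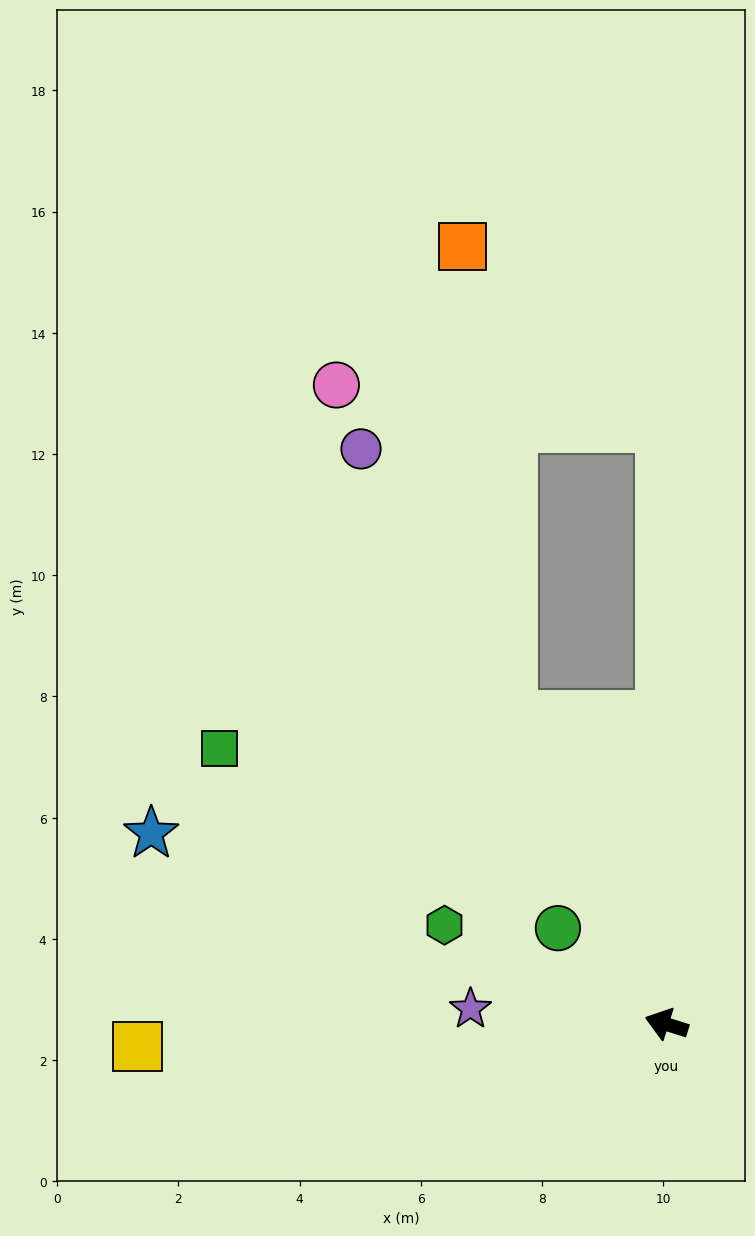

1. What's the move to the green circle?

turn right 24°, forward 2.4 m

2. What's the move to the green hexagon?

turn right 7°, forward 4.0 m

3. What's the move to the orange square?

blocked — turn right 46°, forward 5.7 m, then turn right 21°, forward 7.8 m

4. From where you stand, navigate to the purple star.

turn left 13°, forward 3.2 m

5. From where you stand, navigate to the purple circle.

turn right 45°, forward 10.7 m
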